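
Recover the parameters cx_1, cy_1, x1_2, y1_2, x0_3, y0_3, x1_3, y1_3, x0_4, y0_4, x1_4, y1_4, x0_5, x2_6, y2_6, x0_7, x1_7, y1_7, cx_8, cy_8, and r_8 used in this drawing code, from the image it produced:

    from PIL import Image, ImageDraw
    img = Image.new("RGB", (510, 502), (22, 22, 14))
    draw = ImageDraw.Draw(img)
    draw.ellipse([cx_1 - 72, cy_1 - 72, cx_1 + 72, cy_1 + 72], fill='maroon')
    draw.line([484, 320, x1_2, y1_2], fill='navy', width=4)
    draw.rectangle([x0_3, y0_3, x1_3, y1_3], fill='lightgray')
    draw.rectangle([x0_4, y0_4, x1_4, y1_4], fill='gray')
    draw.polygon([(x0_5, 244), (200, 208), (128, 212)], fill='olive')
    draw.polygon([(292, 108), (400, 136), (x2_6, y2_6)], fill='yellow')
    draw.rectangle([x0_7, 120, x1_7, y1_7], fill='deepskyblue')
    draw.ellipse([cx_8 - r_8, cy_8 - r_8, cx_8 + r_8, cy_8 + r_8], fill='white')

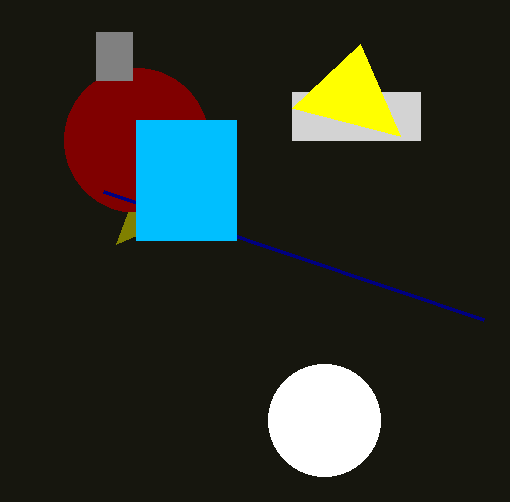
cx_1 = 136
cy_1 = 140
x1_2 = 104
y1_2 = 192
x0_3 = 292
y0_3 = 92
x1_3 = 420
y1_3 = 140
x0_4 = 96
y0_4 = 32
x1_4 = 132
y1_4 = 80
x0_5 = 116
x2_6 = 360
y2_6 = 44
x0_7 = 136
x1_7 = 236
y1_7 = 240
cx_8 = 324
cy_8 = 420
r_8 = 56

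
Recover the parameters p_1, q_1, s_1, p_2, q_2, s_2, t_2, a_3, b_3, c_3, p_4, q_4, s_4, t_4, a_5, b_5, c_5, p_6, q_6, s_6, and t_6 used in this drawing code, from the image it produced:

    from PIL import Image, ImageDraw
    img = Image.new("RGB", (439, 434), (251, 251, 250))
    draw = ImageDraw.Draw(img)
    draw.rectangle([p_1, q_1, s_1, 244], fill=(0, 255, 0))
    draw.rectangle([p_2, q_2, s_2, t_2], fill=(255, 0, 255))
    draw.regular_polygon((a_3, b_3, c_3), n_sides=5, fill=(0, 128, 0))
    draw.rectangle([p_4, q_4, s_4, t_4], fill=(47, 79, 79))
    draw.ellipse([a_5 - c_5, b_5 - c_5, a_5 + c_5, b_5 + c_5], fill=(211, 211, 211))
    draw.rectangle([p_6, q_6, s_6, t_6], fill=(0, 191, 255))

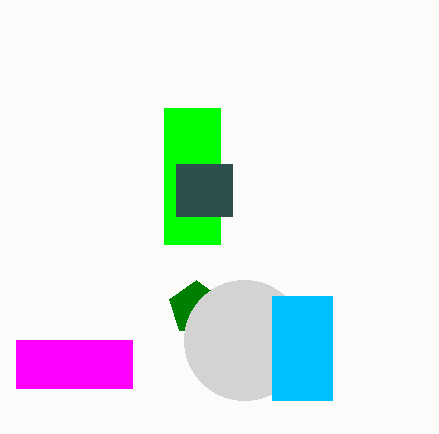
p_1 = 164, q_1 = 108, s_1 = 220, p_2 = 16, q_2 = 340, s_2 = 132, t_2 = 388, a_3 = 196, b_3 = 308, c_3 = 28, p_4 = 176, q_4 = 164, s_4 = 232, t_4 = 216, a_5 = 244, b_5 = 340, c_5 = 60, p_6 = 272, q_6 = 296, s_6 = 332, t_6 = 400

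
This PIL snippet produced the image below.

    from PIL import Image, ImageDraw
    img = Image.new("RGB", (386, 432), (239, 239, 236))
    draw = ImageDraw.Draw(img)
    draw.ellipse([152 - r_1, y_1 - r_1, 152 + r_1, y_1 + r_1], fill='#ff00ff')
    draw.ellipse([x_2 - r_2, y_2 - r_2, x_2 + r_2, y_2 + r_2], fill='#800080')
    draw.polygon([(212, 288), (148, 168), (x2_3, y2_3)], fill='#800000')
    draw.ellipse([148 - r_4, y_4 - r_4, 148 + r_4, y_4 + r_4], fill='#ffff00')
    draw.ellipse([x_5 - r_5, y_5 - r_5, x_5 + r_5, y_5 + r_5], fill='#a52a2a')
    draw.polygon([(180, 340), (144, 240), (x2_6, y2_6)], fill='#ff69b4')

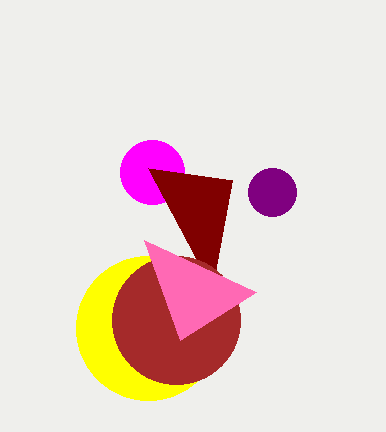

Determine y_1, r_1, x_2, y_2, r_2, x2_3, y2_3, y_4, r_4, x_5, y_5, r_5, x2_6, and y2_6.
y_1 = 172
r_1 = 32
x_2 = 272
y_2 = 192
r_2 = 24
x2_3 = 232
y2_3 = 180
y_4 = 328
r_4 = 72
x_5 = 176
y_5 = 320
r_5 = 64
x2_6 = 256
y2_6 = 292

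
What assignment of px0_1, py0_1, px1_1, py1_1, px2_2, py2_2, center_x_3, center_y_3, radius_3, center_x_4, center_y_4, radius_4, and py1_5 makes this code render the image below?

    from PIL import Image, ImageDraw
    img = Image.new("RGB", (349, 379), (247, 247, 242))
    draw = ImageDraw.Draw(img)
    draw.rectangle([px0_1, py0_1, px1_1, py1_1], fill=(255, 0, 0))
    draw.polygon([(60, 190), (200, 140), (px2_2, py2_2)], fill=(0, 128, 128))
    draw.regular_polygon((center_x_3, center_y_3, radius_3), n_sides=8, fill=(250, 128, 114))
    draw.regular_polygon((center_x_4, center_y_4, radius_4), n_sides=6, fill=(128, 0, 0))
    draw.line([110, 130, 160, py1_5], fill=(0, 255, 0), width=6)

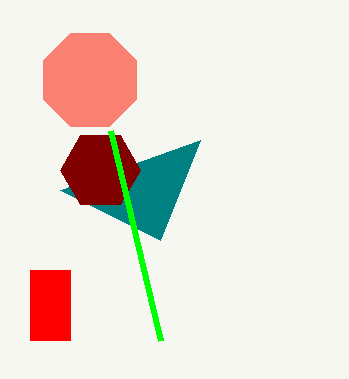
px0_1 = 30; py0_1 = 270; px1_1 = 70; py1_1 = 340; px2_2 = 160; py2_2 = 240; center_x_3 = 90; center_y_3 = 80; radius_3 = 50; center_x_4 = 100; center_y_4 = 170; radius_4 = 40; py1_5 = 340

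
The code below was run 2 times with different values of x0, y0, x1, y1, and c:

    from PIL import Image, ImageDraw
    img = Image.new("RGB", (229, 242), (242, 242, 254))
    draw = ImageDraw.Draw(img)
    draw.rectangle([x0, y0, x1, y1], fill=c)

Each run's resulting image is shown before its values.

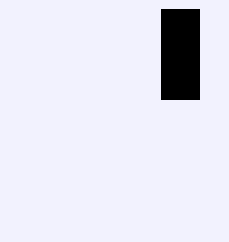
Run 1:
x0 = 161, y0 = 9, x1 = 199, y1 = 99, c = 'black'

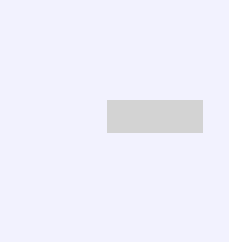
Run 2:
x0 = 107
y0 = 100
x1 = 202
y1 = 132
c = 'lightgray'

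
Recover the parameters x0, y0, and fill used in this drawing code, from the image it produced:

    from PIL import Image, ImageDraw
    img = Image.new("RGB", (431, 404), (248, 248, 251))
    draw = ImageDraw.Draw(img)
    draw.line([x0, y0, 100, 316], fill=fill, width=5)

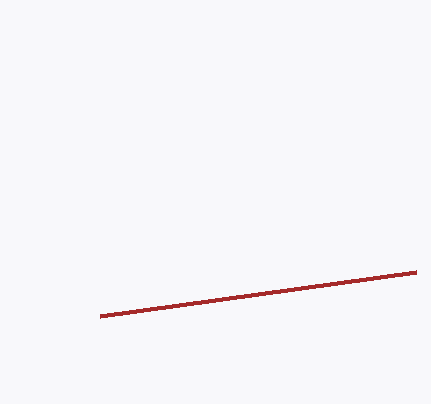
x0 = 416
y0 = 272
fill = 'brown'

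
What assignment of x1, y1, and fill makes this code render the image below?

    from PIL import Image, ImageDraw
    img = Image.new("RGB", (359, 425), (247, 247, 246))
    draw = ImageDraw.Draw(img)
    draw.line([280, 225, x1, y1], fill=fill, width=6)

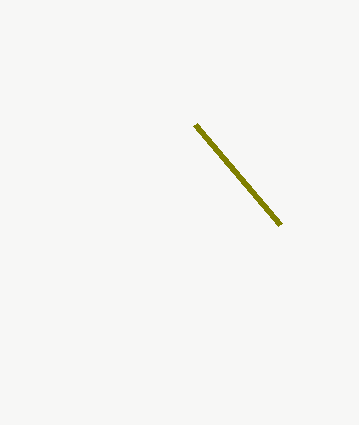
x1 = 195, y1 = 125, fill = 'olive'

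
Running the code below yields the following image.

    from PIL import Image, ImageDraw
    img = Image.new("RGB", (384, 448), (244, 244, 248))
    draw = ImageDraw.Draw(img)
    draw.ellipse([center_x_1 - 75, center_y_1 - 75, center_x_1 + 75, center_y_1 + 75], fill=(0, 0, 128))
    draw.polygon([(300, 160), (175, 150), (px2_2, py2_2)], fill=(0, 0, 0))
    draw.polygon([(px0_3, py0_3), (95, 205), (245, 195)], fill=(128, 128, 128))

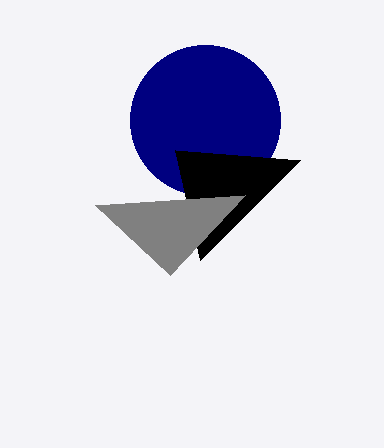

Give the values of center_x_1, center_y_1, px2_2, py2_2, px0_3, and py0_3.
center_x_1 = 205
center_y_1 = 120
px2_2 = 200
py2_2 = 260
px0_3 = 170
py0_3 = 275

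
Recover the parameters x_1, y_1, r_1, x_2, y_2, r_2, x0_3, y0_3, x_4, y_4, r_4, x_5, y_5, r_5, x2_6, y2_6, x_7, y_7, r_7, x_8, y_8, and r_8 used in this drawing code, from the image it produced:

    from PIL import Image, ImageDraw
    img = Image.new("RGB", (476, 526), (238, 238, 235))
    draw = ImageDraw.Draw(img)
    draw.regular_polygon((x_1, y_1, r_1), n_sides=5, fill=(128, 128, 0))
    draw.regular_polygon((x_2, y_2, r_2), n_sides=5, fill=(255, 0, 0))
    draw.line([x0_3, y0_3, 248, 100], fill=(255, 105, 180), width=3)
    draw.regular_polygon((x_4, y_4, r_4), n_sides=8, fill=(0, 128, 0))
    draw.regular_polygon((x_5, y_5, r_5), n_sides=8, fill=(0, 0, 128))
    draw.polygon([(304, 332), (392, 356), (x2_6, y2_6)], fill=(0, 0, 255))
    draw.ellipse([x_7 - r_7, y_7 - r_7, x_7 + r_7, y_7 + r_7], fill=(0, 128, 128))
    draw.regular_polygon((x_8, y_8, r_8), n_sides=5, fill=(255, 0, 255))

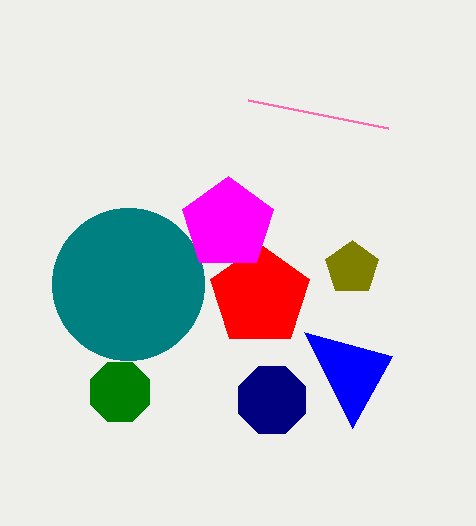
x_1 = 352, y_1 = 268, r_1 = 28, x_2 = 260, y_2 = 296, r_2 = 52, x0_3 = 388, y0_3 = 128, x_4 = 120, y_4 = 392, r_4 = 32, x_5 = 272, y_5 = 400, r_5 = 36, x2_6 = 352, y2_6 = 428, x_7 = 128, y_7 = 284, r_7 = 76, x_8 = 228, y_8 = 224, r_8 = 48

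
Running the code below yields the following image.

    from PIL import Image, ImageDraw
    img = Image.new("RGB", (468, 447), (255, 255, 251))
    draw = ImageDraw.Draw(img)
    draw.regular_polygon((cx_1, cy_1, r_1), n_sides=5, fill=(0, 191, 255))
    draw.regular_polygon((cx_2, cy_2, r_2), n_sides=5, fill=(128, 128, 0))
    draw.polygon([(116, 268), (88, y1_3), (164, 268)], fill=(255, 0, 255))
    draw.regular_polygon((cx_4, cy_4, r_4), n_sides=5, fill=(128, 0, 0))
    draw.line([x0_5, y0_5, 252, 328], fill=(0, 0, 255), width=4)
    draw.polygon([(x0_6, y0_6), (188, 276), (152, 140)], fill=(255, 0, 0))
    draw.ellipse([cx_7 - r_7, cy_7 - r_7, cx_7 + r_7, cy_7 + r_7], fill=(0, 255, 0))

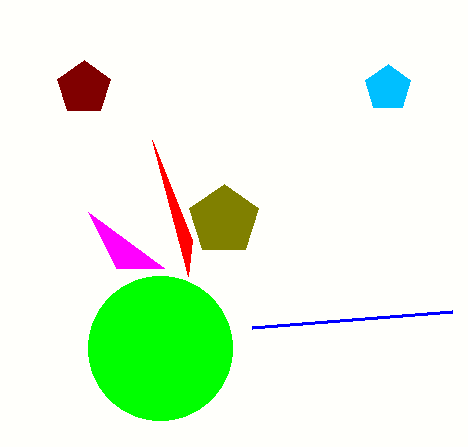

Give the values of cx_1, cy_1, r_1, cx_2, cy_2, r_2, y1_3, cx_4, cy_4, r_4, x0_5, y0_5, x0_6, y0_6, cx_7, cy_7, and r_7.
cx_1 = 388, cy_1 = 88, r_1 = 24, cx_2 = 224, cy_2 = 220, r_2 = 36, y1_3 = 212, cx_4 = 84, cy_4 = 88, r_4 = 28, x0_5 = 452, y0_5 = 312, x0_6 = 192, y0_6 = 240, cx_7 = 160, cy_7 = 348, r_7 = 72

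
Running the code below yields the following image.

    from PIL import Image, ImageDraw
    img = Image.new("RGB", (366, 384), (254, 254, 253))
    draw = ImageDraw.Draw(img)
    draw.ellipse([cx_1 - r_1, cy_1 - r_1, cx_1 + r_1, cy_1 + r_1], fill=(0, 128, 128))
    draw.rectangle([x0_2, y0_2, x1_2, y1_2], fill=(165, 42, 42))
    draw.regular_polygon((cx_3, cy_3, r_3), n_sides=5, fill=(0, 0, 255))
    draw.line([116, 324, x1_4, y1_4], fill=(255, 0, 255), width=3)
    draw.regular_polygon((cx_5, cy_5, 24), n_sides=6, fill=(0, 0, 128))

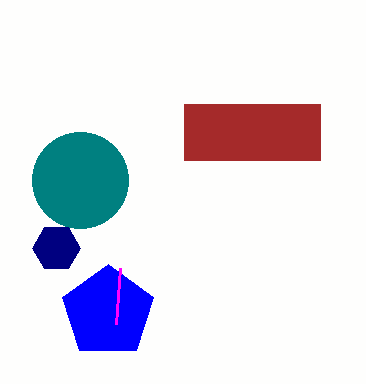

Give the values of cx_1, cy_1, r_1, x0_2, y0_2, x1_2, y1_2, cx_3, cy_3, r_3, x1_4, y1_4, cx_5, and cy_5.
cx_1 = 80; cy_1 = 180; r_1 = 48; x0_2 = 184; y0_2 = 104; x1_2 = 320; y1_2 = 160; cx_3 = 108; cy_3 = 312; r_3 = 48; x1_4 = 120; y1_4 = 268; cx_5 = 56; cy_5 = 248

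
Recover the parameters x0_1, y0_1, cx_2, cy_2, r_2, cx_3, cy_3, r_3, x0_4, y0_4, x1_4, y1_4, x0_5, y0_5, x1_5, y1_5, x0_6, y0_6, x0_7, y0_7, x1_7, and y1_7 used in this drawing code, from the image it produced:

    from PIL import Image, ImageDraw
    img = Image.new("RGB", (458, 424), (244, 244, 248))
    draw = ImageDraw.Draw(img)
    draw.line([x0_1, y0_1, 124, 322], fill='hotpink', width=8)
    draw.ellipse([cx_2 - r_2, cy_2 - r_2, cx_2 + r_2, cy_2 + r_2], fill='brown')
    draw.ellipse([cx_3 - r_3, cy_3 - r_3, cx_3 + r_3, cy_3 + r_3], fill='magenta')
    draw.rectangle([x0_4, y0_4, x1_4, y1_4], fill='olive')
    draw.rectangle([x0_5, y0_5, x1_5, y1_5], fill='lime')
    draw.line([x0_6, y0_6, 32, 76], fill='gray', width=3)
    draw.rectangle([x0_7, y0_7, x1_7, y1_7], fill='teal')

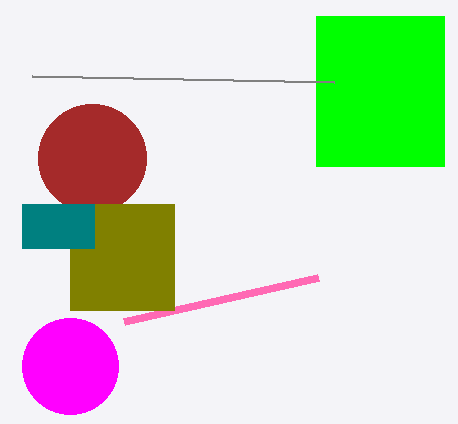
x0_1 = 318
y0_1 = 278
cx_2 = 92
cy_2 = 158
r_2 = 54
cx_3 = 70
cy_3 = 366
r_3 = 48
x0_4 = 70
y0_4 = 204
x1_4 = 174
y1_4 = 310
x0_5 = 316
y0_5 = 16
x1_5 = 444
y1_5 = 166
x0_6 = 334
y0_6 = 82
x0_7 = 22
y0_7 = 204
x1_7 = 94
y1_7 = 248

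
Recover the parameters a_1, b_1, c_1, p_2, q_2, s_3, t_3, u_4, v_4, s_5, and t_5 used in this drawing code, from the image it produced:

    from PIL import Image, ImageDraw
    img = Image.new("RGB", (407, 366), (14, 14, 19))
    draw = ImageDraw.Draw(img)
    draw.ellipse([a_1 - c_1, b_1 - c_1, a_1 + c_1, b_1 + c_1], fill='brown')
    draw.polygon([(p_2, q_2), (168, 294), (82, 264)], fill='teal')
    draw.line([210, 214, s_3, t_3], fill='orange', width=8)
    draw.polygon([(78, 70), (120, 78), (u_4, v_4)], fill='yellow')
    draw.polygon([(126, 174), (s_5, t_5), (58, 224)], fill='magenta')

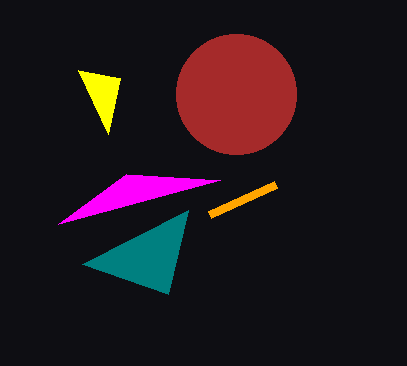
a_1 = 236, b_1 = 94, c_1 = 60, p_2 = 188, q_2 = 210, s_3 = 276, t_3 = 184, u_4 = 108, v_4 = 134, s_5 = 220, t_5 = 180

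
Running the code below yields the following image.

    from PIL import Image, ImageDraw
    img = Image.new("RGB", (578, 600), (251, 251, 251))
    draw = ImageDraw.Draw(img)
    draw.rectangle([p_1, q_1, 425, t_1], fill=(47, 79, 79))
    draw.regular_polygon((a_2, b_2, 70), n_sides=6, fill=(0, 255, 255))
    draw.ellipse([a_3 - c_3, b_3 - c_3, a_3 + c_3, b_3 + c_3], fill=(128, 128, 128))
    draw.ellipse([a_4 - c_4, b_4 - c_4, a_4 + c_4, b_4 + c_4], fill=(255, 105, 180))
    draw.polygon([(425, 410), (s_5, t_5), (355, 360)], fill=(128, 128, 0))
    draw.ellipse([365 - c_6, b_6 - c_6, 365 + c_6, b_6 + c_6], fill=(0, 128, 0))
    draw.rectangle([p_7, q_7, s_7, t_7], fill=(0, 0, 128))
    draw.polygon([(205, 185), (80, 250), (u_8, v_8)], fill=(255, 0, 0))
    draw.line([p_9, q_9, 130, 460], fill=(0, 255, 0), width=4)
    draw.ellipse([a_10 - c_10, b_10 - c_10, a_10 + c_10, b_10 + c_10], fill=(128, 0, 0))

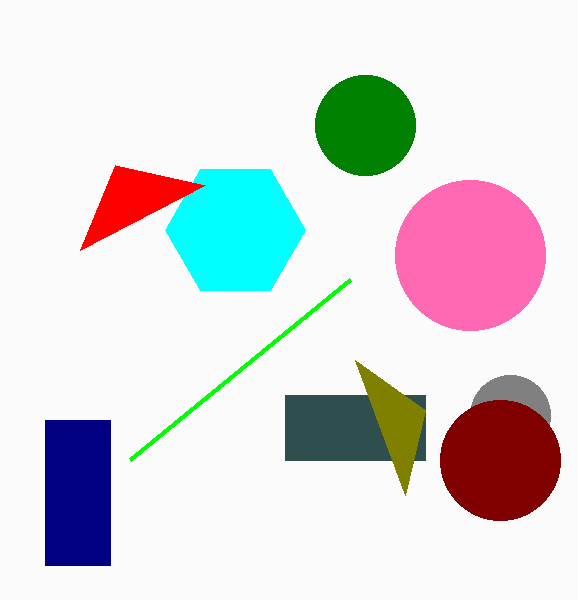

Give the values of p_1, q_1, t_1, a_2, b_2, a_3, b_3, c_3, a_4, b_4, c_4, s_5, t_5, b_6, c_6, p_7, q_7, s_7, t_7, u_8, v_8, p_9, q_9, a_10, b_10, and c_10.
p_1 = 285
q_1 = 395
t_1 = 460
a_2 = 235
b_2 = 230
a_3 = 510
b_3 = 415
c_3 = 40
a_4 = 470
b_4 = 255
c_4 = 75
s_5 = 405
t_5 = 495
b_6 = 125
c_6 = 50
p_7 = 45
q_7 = 420
s_7 = 110
t_7 = 565
u_8 = 115
v_8 = 165
p_9 = 350
q_9 = 280
a_10 = 500
b_10 = 460
c_10 = 60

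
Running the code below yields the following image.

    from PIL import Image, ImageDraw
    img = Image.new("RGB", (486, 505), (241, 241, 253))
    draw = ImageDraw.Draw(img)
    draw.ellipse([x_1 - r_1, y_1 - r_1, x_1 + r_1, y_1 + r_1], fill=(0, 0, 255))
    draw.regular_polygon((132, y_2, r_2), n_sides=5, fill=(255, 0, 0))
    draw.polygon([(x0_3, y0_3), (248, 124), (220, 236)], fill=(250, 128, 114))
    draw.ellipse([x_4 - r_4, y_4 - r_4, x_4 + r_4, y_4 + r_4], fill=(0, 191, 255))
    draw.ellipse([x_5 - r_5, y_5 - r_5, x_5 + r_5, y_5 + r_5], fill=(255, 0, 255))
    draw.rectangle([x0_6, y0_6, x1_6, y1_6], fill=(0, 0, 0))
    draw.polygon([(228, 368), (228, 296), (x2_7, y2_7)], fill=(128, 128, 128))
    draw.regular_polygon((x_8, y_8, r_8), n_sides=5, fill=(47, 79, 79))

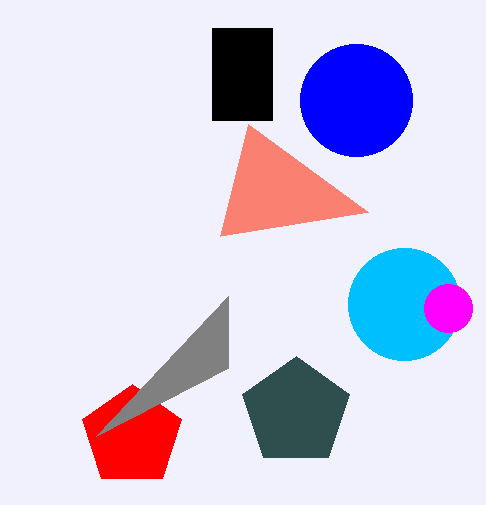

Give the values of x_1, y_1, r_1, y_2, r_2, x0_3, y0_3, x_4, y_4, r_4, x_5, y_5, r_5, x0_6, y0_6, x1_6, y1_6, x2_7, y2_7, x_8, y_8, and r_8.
x_1 = 356
y_1 = 100
r_1 = 56
y_2 = 436
r_2 = 52
x0_3 = 368
y0_3 = 212
x_4 = 404
y_4 = 304
r_4 = 56
x_5 = 448
y_5 = 308
r_5 = 24
x0_6 = 212
y0_6 = 28
x1_6 = 272
y1_6 = 120
x2_7 = 96
y2_7 = 436
x_8 = 296
y_8 = 412
r_8 = 56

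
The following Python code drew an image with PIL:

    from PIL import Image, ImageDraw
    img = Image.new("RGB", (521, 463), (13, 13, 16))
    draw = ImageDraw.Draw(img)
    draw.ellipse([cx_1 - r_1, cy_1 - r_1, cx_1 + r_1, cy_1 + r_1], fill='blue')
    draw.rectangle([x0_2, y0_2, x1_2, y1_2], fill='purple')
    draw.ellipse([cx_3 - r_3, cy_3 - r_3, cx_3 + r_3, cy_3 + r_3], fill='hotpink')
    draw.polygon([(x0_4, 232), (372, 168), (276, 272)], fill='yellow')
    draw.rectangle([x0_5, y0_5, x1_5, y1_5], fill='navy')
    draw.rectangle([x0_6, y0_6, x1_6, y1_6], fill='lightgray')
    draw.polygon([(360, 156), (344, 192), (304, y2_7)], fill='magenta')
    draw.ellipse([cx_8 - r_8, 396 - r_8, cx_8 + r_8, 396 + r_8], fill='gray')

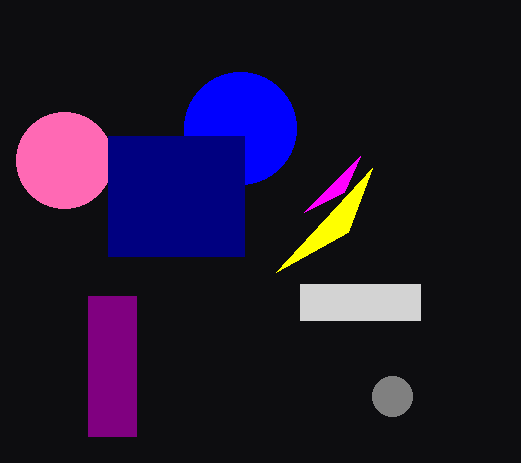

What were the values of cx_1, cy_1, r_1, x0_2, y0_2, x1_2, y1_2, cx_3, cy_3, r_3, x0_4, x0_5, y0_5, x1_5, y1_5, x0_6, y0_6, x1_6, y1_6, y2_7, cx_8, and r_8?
cx_1 = 240; cy_1 = 128; r_1 = 56; x0_2 = 88; y0_2 = 296; x1_2 = 136; y1_2 = 436; cx_3 = 64; cy_3 = 160; r_3 = 48; x0_4 = 348; x0_5 = 108; y0_5 = 136; x1_5 = 244; y1_5 = 256; x0_6 = 300; y0_6 = 284; x1_6 = 420; y1_6 = 320; y2_7 = 212; cx_8 = 392; r_8 = 20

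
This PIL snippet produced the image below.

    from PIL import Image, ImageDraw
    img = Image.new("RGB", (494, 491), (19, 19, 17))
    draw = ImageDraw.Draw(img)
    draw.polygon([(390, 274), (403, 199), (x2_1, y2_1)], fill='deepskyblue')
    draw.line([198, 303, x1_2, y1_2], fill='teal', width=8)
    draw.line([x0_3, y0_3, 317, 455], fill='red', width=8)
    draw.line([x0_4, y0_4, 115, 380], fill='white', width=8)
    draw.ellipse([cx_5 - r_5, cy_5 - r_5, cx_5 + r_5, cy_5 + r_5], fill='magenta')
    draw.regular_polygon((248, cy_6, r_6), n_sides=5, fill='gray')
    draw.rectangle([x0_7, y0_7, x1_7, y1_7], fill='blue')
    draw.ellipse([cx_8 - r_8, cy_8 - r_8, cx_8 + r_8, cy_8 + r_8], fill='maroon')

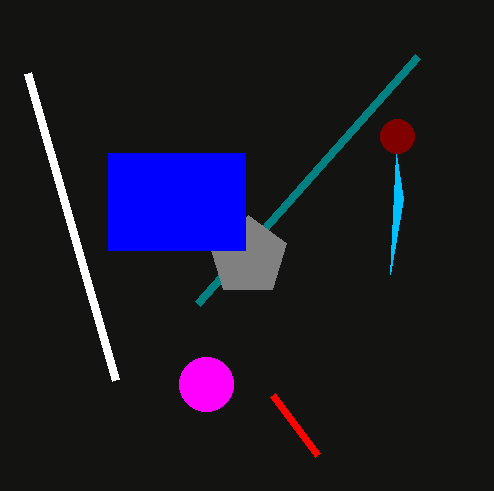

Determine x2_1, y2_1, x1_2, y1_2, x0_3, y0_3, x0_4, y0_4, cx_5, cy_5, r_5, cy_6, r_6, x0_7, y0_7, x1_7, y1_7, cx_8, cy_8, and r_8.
x2_1 = 396, y2_1 = 154, x1_2 = 418, y1_2 = 56, x0_3 = 272, y0_3 = 395, x0_4 = 27, y0_4 = 73, cx_5 = 206, cy_5 = 384, r_5 = 27, cy_6 = 256, r_6 = 41, x0_7 = 108, y0_7 = 153, x1_7 = 245, y1_7 = 250, cx_8 = 397, cy_8 = 136, r_8 = 17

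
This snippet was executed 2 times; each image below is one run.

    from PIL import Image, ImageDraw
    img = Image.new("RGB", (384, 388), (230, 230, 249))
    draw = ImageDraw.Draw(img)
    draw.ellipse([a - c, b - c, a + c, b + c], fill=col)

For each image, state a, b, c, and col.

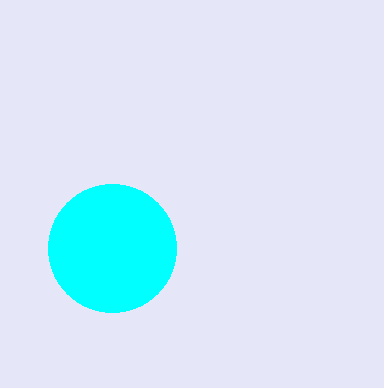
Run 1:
a = 112; b = 248; c = 64; col = 'cyan'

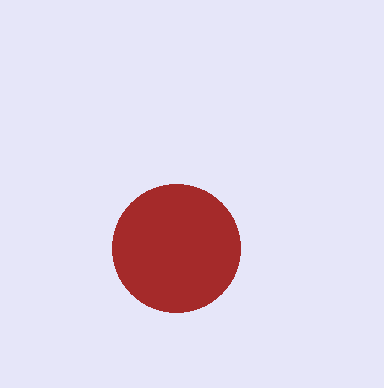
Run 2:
a = 176, b = 248, c = 64, col = 'brown'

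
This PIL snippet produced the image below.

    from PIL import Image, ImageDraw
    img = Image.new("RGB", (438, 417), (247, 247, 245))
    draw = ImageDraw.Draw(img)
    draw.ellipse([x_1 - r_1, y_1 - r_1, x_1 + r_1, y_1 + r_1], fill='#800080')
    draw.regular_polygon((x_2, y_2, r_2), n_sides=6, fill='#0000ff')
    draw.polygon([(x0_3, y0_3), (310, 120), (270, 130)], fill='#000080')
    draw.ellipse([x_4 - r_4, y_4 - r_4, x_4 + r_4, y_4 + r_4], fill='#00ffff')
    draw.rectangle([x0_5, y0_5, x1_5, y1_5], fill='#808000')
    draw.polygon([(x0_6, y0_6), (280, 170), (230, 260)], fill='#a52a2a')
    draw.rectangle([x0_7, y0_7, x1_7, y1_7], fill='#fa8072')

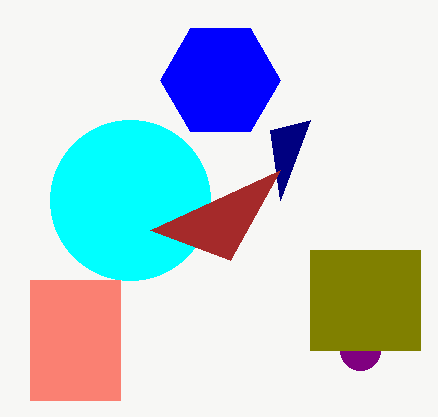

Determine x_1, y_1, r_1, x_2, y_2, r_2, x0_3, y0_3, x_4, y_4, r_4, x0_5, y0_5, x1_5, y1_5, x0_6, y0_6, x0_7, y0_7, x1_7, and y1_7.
x_1 = 360
y_1 = 350
r_1 = 20
x_2 = 220
y_2 = 80
r_2 = 60
x0_3 = 280
y0_3 = 200
x_4 = 130
y_4 = 200
r_4 = 80
x0_5 = 310
y0_5 = 250
x1_5 = 420
y1_5 = 350
x0_6 = 150
y0_6 = 230
x0_7 = 30
y0_7 = 280
x1_7 = 120
y1_7 = 400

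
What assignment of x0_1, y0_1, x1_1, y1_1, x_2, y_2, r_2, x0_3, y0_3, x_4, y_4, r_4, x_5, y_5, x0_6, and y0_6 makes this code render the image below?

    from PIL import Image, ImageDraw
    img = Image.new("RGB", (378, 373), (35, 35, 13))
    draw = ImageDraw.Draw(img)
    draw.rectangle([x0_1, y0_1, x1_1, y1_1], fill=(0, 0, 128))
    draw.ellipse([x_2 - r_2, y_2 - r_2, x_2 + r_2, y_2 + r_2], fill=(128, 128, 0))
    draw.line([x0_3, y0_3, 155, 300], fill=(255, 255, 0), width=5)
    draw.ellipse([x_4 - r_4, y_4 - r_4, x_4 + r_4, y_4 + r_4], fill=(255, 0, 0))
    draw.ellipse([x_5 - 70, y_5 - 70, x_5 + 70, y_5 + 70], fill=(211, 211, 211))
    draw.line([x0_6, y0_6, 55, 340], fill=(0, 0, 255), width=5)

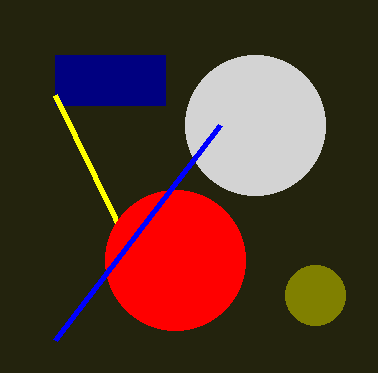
x0_1 = 55
y0_1 = 55
x1_1 = 165
y1_1 = 105
x_2 = 315
y_2 = 295
r_2 = 30
x0_3 = 55
y0_3 = 95
x_4 = 175
y_4 = 260
r_4 = 70
x_5 = 255
y_5 = 125
x0_6 = 220
y0_6 = 125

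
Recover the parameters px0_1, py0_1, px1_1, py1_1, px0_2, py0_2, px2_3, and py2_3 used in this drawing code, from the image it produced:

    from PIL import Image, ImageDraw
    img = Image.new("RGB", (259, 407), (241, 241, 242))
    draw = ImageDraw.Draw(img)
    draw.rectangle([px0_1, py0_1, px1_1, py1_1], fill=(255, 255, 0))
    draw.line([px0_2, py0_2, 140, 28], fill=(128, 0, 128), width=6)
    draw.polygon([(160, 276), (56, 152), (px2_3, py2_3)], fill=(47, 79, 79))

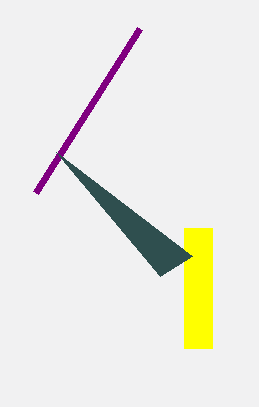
px0_1 = 184, py0_1 = 228, px1_1 = 212, py1_1 = 348, px0_2 = 36, py0_2 = 192, px2_3 = 192, py2_3 = 256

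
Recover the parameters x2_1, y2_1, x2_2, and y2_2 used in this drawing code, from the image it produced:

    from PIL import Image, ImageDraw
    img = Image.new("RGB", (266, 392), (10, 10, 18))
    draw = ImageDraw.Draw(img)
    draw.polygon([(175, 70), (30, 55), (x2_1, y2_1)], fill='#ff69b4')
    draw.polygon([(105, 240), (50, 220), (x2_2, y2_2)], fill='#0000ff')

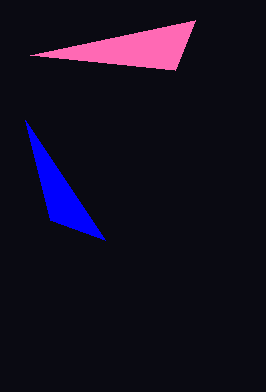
x2_1 = 195
y2_1 = 20
x2_2 = 25
y2_2 = 120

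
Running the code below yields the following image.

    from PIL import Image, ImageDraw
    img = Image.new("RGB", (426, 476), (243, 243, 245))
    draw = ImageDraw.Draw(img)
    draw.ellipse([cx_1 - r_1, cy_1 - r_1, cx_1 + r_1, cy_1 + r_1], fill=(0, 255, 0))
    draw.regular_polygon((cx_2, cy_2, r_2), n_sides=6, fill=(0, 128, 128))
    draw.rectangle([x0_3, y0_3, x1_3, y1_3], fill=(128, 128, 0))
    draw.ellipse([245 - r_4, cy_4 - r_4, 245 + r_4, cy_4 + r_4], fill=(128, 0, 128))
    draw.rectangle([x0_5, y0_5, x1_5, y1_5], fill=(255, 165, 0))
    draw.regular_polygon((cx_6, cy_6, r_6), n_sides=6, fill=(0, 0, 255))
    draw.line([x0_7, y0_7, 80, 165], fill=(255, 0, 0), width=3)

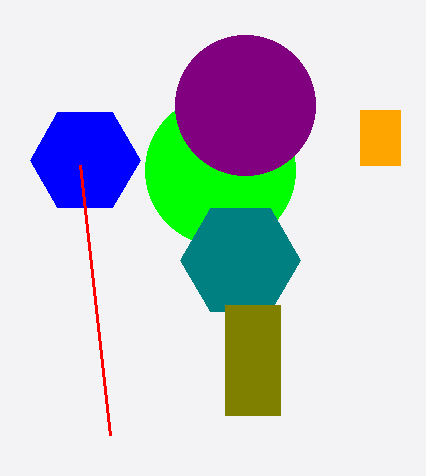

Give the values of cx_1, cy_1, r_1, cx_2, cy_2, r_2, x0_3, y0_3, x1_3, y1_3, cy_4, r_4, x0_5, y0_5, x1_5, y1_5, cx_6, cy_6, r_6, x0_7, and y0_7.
cx_1 = 220; cy_1 = 170; r_1 = 75; cx_2 = 240; cy_2 = 260; r_2 = 60; x0_3 = 225; y0_3 = 305; x1_3 = 280; y1_3 = 415; cy_4 = 105; r_4 = 70; x0_5 = 360; y0_5 = 110; x1_5 = 400; y1_5 = 165; cx_6 = 85; cy_6 = 160; r_6 = 55; x0_7 = 110; y0_7 = 435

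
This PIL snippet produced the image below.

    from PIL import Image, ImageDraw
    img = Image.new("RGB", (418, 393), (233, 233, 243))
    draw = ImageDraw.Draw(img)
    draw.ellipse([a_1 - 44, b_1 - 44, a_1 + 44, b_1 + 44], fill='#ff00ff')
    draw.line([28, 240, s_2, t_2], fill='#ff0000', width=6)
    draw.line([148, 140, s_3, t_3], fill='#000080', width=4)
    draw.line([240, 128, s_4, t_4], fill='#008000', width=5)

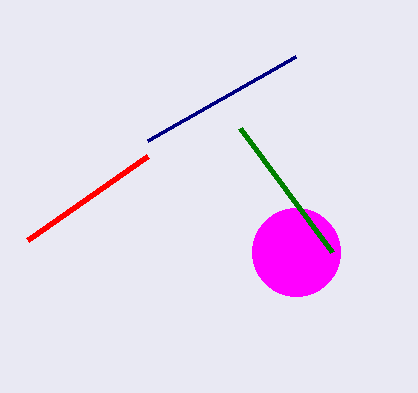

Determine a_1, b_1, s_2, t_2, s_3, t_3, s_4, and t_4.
a_1 = 296; b_1 = 252; s_2 = 148; t_2 = 156; s_3 = 296; t_3 = 56; s_4 = 332; t_4 = 252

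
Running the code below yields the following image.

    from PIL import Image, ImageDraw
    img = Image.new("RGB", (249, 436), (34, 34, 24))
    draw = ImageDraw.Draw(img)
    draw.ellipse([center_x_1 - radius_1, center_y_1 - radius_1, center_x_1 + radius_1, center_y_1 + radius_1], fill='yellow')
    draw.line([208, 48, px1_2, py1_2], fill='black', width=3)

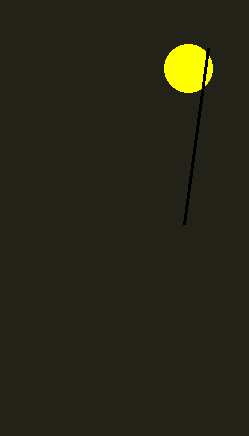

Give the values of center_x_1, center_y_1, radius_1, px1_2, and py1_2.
center_x_1 = 188
center_y_1 = 68
radius_1 = 24
px1_2 = 184
py1_2 = 224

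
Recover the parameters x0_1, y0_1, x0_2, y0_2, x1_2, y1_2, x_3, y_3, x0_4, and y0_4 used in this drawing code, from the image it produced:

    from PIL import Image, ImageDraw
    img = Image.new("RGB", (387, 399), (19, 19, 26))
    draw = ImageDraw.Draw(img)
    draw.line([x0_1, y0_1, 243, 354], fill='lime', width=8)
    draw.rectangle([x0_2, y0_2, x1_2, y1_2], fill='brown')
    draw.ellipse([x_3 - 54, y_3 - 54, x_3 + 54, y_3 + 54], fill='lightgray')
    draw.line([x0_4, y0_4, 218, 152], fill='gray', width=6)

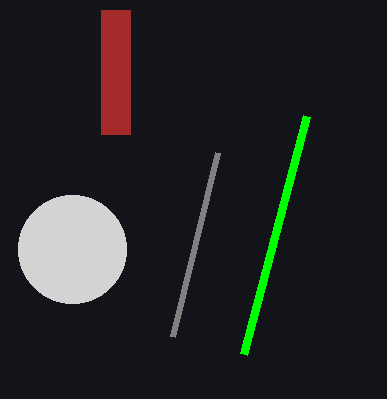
x0_1 = 306; y0_1 = 116; x0_2 = 101; y0_2 = 10; x1_2 = 130; y1_2 = 134; x_3 = 72; y_3 = 249; x0_4 = 173; y0_4 = 336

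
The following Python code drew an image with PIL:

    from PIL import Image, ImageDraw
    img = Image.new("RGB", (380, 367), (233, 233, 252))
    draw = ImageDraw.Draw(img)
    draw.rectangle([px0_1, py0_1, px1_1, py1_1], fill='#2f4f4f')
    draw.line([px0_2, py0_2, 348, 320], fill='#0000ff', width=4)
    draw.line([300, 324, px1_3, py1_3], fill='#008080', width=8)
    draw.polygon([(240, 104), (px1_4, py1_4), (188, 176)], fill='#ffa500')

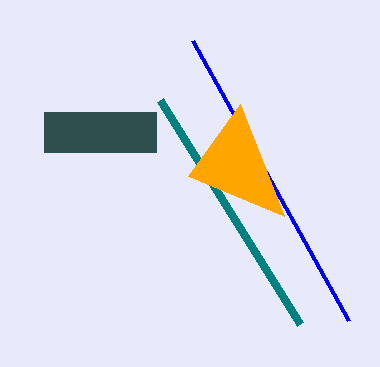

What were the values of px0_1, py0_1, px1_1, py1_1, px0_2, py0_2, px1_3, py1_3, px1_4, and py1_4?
px0_1 = 44; py0_1 = 112; px1_1 = 156; py1_1 = 152; px0_2 = 192; py0_2 = 40; px1_3 = 160; py1_3 = 100; px1_4 = 284; py1_4 = 216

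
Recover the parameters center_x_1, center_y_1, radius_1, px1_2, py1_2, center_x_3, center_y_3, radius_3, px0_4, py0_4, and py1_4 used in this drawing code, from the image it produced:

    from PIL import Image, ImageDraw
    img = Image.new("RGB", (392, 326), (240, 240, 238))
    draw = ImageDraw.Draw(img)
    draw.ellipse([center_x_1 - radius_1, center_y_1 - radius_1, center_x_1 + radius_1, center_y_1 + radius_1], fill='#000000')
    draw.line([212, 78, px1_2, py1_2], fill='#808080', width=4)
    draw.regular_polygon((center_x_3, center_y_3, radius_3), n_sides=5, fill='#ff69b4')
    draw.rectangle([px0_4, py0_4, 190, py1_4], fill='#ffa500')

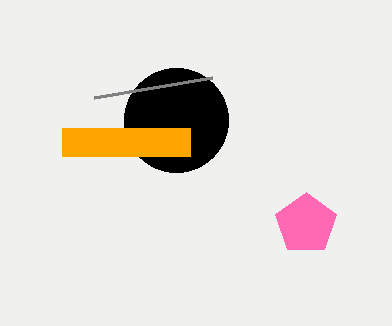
center_x_1 = 176
center_y_1 = 120
radius_1 = 52
px1_2 = 94
py1_2 = 98
center_x_3 = 306
center_y_3 = 224
radius_3 = 32
px0_4 = 62
py0_4 = 128
py1_4 = 156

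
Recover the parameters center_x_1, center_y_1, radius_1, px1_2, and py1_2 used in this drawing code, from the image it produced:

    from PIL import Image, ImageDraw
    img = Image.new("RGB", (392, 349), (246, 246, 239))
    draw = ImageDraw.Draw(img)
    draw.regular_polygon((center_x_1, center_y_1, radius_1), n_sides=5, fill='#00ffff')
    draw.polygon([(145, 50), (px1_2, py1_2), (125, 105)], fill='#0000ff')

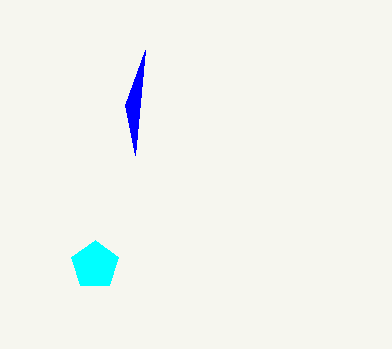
center_x_1 = 95; center_y_1 = 265; radius_1 = 25; px1_2 = 135; py1_2 = 155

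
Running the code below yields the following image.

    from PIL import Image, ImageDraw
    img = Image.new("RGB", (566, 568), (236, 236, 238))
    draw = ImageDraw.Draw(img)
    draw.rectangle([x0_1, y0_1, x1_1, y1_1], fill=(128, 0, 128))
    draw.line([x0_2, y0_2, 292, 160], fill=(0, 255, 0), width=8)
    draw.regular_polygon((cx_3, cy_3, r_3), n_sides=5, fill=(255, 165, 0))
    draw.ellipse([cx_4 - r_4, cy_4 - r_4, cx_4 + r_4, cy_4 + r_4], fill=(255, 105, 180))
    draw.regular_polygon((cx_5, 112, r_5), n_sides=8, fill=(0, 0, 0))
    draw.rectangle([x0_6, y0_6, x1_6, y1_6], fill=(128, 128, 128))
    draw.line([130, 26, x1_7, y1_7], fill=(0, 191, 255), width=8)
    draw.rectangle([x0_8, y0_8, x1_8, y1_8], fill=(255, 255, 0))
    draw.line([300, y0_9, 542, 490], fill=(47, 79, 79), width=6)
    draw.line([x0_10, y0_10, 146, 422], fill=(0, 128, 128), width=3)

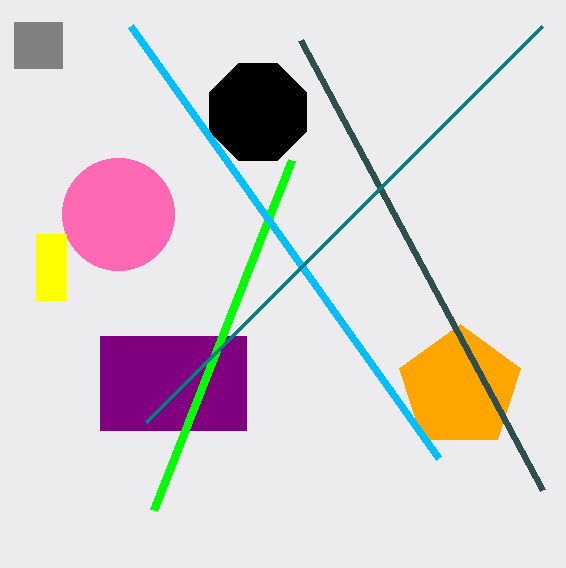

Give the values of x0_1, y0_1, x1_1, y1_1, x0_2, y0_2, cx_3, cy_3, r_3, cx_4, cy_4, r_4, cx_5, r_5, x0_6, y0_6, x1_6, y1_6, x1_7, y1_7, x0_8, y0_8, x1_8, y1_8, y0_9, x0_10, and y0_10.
x0_1 = 100, y0_1 = 336, x1_1 = 246, y1_1 = 430, x0_2 = 154, y0_2 = 510, cx_3 = 460, cy_3 = 388, r_3 = 64, cx_4 = 118, cy_4 = 214, r_4 = 56, cx_5 = 258, r_5 = 52, x0_6 = 14, y0_6 = 22, x1_6 = 62, y1_6 = 68, x1_7 = 438, y1_7 = 458, x0_8 = 36, y0_8 = 234, x1_8 = 66, y1_8 = 300, y0_9 = 40, x0_10 = 542, y0_10 = 26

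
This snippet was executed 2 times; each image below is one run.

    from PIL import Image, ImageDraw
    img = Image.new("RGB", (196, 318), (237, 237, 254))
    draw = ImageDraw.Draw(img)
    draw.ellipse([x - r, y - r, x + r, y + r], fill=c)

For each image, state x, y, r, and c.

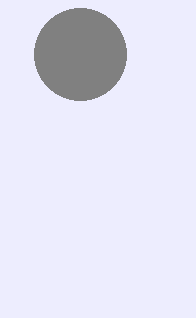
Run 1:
x = 80; y = 54; r = 46; c = 'gray'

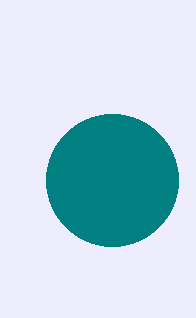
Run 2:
x = 112
y = 180
r = 66
c = 'teal'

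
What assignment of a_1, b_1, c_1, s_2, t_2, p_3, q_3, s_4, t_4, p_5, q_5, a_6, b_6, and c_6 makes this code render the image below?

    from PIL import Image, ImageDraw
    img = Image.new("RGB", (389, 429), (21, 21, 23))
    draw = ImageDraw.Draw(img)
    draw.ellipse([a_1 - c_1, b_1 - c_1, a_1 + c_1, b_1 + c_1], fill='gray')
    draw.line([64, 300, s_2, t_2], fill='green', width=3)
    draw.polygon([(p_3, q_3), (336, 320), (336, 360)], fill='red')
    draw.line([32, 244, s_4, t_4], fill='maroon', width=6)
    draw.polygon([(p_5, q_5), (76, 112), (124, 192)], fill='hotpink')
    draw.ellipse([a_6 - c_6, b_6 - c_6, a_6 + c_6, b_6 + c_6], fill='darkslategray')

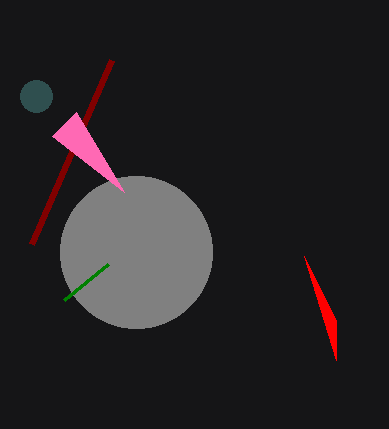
a_1 = 136, b_1 = 252, c_1 = 76, s_2 = 108, t_2 = 264, p_3 = 304, q_3 = 256, s_4 = 112, t_4 = 60, p_5 = 52, q_5 = 136, a_6 = 36, b_6 = 96, c_6 = 16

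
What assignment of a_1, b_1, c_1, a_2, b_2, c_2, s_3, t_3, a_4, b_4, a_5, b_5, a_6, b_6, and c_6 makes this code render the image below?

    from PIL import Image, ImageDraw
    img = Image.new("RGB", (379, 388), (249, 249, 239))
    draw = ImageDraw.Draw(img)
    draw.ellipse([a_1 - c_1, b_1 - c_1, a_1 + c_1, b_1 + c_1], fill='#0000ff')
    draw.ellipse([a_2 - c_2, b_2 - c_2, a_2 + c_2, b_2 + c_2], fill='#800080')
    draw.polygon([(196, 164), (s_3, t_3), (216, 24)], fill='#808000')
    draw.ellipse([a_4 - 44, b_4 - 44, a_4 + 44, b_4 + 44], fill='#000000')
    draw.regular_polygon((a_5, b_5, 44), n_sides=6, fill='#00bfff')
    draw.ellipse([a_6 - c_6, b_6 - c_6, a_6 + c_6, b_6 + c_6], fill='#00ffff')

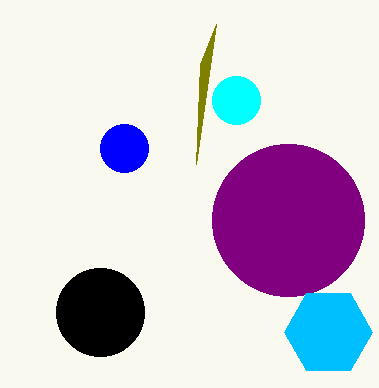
a_1 = 124
b_1 = 148
c_1 = 24
a_2 = 288
b_2 = 220
c_2 = 76
s_3 = 200
t_3 = 64
a_4 = 100
b_4 = 312
a_5 = 328
b_5 = 332
a_6 = 236
b_6 = 100
c_6 = 24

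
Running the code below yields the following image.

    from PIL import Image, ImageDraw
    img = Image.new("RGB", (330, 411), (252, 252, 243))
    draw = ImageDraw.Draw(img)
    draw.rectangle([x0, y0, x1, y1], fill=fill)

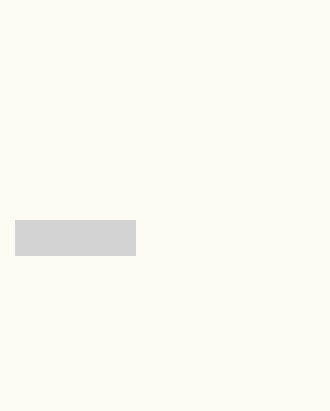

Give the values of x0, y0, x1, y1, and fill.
x0 = 15; y0 = 220; x1 = 135; y1 = 255; fill = 'lightgray'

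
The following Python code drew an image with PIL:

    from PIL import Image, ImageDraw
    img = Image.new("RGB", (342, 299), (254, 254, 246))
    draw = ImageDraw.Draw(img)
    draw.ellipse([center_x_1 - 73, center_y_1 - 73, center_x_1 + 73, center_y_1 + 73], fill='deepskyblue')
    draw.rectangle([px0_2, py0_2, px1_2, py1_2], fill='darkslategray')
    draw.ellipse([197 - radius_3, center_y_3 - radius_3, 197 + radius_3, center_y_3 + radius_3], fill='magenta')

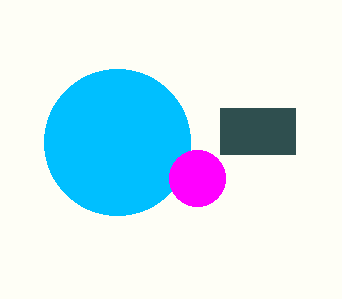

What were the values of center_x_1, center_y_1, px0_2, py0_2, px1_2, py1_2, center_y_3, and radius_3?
center_x_1 = 117
center_y_1 = 142
px0_2 = 220
py0_2 = 108
px1_2 = 295
py1_2 = 154
center_y_3 = 178
radius_3 = 28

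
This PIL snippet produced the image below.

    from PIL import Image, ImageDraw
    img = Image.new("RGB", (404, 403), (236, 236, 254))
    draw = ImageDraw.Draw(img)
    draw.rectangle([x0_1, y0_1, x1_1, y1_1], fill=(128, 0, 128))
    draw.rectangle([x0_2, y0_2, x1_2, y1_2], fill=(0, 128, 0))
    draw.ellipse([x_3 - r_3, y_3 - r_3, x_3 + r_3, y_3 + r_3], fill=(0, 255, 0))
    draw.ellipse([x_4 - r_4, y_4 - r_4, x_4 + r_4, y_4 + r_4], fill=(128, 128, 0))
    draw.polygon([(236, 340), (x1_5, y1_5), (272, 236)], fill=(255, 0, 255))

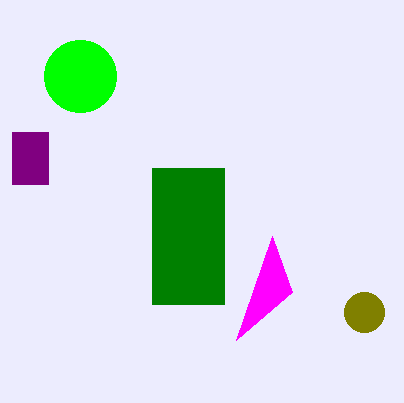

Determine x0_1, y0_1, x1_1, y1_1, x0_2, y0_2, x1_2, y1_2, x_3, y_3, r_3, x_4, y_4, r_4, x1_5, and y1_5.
x0_1 = 12
y0_1 = 132
x1_1 = 48
y1_1 = 184
x0_2 = 152
y0_2 = 168
x1_2 = 224
y1_2 = 304
x_3 = 80
y_3 = 76
r_3 = 36
x_4 = 364
y_4 = 312
r_4 = 20
x1_5 = 292
y1_5 = 292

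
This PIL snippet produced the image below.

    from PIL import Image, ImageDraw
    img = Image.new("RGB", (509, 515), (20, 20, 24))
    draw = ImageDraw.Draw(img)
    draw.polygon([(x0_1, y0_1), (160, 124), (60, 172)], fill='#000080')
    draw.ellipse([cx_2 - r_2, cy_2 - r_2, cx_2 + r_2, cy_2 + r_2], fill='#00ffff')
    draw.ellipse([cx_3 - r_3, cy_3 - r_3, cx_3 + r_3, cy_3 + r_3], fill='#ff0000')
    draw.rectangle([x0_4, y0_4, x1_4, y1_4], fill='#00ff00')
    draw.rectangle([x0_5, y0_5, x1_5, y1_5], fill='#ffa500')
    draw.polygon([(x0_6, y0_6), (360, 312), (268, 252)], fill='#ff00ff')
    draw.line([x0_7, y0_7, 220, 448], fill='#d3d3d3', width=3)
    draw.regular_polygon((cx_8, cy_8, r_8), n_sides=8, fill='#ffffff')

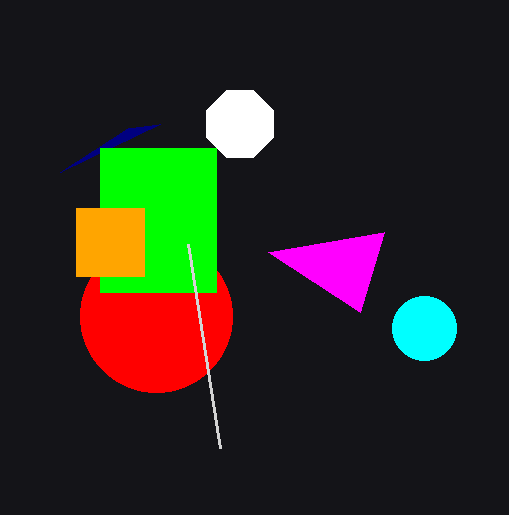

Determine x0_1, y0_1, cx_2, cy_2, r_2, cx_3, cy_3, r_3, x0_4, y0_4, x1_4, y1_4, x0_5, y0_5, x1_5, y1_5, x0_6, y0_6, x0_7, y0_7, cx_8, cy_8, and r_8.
x0_1 = 128
y0_1 = 128
cx_2 = 424
cy_2 = 328
r_2 = 32
cx_3 = 156
cy_3 = 316
r_3 = 76
x0_4 = 100
y0_4 = 148
x1_4 = 216
y1_4 = 292
x0_5 = 76
y0_5 = 208
x1_5 = 144
y1_5 = 276
x0_6 = 384
y0_6 = 232
x0_7 = 188
y0_7 = 244
cx_8 = 240
cy_8 = 124
r_8 = 36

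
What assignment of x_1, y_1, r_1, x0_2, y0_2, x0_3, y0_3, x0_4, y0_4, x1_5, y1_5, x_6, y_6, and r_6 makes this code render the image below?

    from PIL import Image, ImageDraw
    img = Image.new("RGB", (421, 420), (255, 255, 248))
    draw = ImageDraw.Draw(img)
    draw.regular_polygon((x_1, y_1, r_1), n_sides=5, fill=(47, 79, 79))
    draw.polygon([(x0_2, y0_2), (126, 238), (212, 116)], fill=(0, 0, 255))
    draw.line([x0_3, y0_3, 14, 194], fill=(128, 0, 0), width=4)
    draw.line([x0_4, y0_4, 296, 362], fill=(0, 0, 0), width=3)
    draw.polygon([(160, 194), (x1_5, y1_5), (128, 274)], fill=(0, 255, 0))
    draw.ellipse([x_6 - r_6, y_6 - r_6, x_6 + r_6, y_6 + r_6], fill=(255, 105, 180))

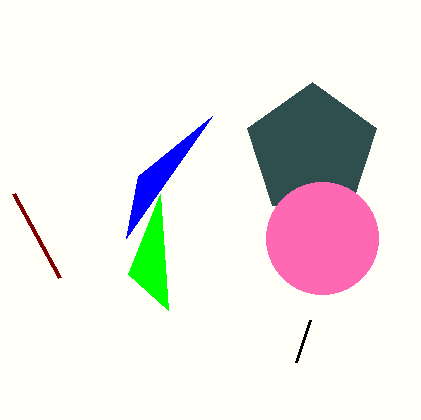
x_1 = 312
y_1 = 150
r_1 = 68
x0_2 = 138
y0_2 = 176
x0_3 = 60
y0_3 = 278
x0_4 = 310
y0_4 = 320
x1_5 = 168
y1_5 = 310
x_6 = 322
y_6 = 238
r_6 = 56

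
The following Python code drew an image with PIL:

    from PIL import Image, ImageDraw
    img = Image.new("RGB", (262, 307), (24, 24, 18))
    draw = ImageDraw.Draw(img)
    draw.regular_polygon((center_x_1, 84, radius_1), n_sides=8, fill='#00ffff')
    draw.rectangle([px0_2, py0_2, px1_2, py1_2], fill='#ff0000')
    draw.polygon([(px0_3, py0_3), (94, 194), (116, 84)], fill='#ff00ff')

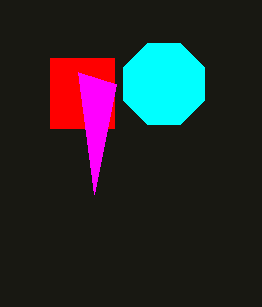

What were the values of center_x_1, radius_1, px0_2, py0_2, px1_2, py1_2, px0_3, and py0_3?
center_x_1 = 164; radius_1 = 44; px0_2 = 50; py0_2 = 58; px1_2 = 114; py1_2 = 128; px0_3 = 78; py0_3 = 72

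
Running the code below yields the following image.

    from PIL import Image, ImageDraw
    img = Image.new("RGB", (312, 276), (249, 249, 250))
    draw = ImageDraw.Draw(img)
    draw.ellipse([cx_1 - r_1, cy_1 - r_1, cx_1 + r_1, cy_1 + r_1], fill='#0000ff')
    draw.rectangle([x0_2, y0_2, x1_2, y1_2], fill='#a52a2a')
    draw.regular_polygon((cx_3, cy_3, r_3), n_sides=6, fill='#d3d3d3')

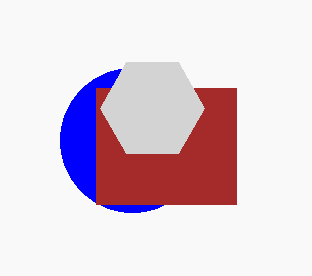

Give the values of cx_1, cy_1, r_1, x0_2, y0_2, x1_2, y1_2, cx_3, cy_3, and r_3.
cx_1 = 132, cy_1 = 140, r_1 = 72, x0_2 = 96, y0_2 = 88, x1_2 = 236, y1_2 = 204, cx_3 = 152, cy_3 = 108, r_3 = 52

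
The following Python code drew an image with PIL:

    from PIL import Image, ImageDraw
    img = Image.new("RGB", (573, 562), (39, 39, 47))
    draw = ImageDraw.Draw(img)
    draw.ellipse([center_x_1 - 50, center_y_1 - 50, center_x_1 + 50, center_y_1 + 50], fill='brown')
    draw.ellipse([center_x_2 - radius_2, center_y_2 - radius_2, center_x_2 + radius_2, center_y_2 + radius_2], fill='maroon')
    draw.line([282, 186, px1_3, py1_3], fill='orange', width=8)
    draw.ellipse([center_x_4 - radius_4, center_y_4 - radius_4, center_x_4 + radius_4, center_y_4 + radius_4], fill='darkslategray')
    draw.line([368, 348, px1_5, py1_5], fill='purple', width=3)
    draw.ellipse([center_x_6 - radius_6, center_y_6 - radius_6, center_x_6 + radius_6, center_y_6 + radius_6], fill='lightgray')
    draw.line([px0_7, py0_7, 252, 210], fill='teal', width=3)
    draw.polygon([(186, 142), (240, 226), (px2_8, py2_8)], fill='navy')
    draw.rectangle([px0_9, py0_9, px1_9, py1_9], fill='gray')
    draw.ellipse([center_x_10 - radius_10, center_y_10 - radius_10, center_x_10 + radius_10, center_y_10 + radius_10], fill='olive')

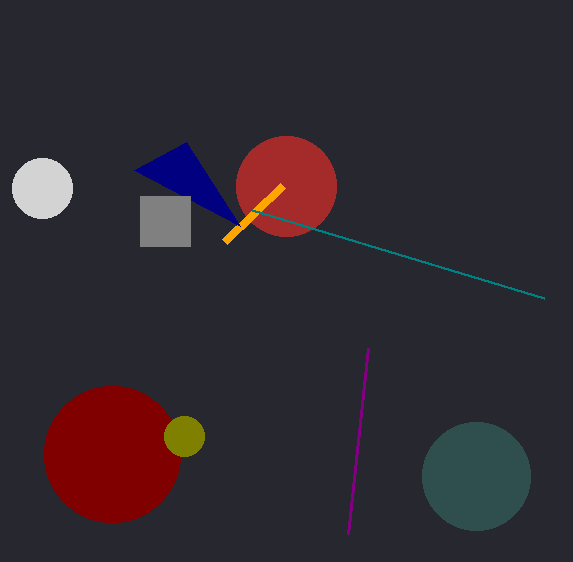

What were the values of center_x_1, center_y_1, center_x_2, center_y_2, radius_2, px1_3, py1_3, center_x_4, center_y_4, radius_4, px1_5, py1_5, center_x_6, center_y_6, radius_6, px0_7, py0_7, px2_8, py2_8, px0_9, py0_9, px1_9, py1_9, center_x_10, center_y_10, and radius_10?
center_x_1 = 286; center_y_1 = 186; center_x_2 = 112; center_y_2 = 454; radius_2 = 68; px1_3 = 224; py1_3 = 242; center_x_4 = 476; center_y_4 = 476; radius_4 = 54; px1_5 = 348; py1_5 = 534; center_x_6 = 42; center_y_6 = 188; radius_6 = 30; px0_7 = 544; py0_7 = 298; px2_8 = 134; py2_8 = 170; px0_9 = 140; py0_9 = 196; px1_9 = 190; py1_9 = 246; center_x_10 = 184; center_y_10 = 436; radius_10 = 20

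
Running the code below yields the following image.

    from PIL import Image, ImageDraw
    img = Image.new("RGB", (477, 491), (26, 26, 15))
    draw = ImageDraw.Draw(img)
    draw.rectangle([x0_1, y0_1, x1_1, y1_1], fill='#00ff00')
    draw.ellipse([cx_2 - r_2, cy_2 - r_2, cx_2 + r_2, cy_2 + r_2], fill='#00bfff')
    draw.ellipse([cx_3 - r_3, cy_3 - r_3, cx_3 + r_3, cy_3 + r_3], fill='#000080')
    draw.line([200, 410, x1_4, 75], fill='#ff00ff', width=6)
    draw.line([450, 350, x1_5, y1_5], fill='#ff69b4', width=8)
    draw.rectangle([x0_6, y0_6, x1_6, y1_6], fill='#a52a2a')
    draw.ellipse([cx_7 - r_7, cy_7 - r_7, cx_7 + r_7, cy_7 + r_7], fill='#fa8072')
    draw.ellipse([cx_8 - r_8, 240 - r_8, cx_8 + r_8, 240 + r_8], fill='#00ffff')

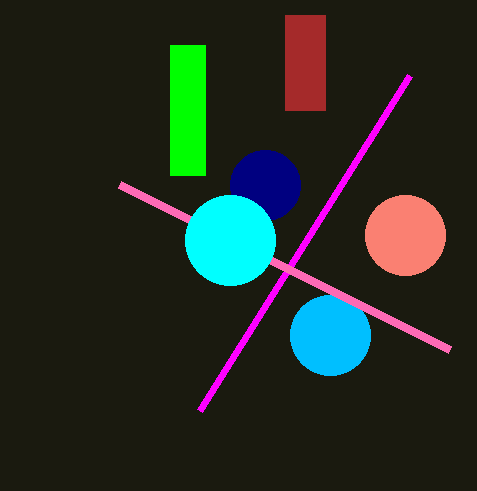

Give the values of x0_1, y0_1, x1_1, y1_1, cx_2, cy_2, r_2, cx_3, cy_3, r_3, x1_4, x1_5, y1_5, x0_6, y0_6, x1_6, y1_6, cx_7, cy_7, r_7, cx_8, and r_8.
x0_1 = 170, y0_1 = 45, x1_1 = 205, y1_1 = 175, cx_2 = 330, cy_2 = 335, r_2 = 40, cx_3 = 265, cy_3 = 185, r_3 = 35, x1_4 = 410, x1_5 = 120, y1_5 = 185, x0_6 = 285, y0_6 = 15, x1_6 = 325, y1_6 = 110, cx_7 = 405, cy_7 = 235, r_7 = 40, cx_8 = 230, r_8 = 45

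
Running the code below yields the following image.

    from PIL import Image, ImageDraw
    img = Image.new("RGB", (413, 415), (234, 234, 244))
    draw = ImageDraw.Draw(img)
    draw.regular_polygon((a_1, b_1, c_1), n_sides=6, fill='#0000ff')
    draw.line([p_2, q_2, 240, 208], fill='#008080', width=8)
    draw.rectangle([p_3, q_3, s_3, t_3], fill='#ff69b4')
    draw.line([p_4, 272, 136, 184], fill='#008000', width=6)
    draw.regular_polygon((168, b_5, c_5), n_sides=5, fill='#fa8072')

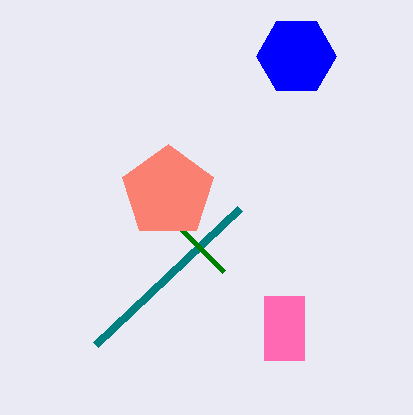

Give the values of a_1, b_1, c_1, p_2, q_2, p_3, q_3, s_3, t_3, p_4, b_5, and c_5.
a_1 = 296, b_1 = 56, c_1 = 40, p_2 = 96, q_2 = 344, p_3 = 264, q_3 = 296, s_3 = 304, t_3 = 360, p_4 = 224, b_5 = 192, c_5 = 48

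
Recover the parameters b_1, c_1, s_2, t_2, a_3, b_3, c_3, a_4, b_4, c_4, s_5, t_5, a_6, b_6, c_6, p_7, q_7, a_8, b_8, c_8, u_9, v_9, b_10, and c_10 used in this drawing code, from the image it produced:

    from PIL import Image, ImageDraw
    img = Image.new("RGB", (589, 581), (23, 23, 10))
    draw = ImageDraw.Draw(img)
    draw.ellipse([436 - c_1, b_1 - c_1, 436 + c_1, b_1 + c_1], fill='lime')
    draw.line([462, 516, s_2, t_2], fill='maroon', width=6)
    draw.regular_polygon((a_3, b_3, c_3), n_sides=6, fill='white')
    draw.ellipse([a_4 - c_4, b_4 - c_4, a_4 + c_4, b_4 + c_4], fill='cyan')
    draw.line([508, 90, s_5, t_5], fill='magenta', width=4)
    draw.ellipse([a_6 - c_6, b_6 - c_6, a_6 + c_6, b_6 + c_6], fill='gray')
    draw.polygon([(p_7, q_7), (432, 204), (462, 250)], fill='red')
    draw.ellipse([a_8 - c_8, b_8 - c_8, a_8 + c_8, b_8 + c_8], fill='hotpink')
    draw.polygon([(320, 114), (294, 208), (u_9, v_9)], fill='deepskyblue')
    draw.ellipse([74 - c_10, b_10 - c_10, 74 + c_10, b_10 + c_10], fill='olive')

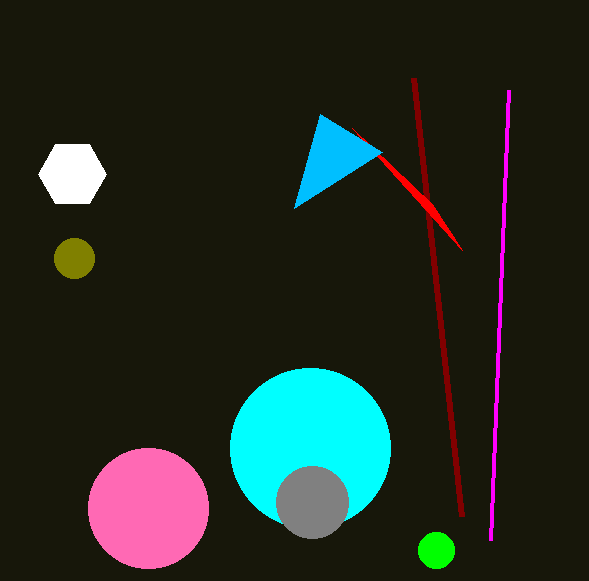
b_1 = 550, c_1 = 18, s_2 = 414, t_2 = 78, a_3 = 72, b_3 = 174, c_3 = 34, a_4 = 310, b_4 = 448, c_4 = 80, s_5 = 490, t_5 = 540, a_6 = 312, b_6 = 502, c_6 = 36, p_7 = 352, q_7 = 128, a_8 = 148, b_8 = 508, c_8 = 60, u_9 = 382, v_9 = 152, b_10 = 258, c_10 = 20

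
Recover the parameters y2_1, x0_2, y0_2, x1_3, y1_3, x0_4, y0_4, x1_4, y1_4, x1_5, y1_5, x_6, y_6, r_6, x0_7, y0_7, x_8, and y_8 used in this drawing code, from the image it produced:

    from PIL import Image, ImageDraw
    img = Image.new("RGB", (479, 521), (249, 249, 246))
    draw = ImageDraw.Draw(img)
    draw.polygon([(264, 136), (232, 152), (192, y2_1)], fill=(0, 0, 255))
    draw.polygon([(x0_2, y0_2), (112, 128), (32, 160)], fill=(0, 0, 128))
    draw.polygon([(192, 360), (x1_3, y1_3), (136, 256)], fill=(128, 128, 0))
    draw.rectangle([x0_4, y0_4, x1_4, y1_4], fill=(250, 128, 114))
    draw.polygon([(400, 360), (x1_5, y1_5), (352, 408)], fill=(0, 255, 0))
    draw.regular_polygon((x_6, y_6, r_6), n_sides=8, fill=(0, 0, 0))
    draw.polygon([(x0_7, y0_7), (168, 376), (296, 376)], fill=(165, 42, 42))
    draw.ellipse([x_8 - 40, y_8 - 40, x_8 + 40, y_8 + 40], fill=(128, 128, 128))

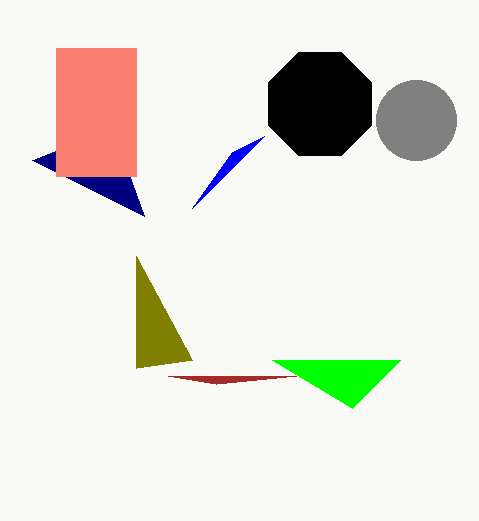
y2_1 = 208, x0_2 = 144, y0_2 = 216, x1_3 = 136, y1_3 = 368, x0_4 = 56, y0_4 = 48, x1_4 = 136, y1_4 = 176, x1_5 = 272, y1_5 = 360, x_6 = 320, y_6 = 104, r_6 = 56, x0_7 = 216, y0_7 = 384, x_8 = 416, y_8 = 120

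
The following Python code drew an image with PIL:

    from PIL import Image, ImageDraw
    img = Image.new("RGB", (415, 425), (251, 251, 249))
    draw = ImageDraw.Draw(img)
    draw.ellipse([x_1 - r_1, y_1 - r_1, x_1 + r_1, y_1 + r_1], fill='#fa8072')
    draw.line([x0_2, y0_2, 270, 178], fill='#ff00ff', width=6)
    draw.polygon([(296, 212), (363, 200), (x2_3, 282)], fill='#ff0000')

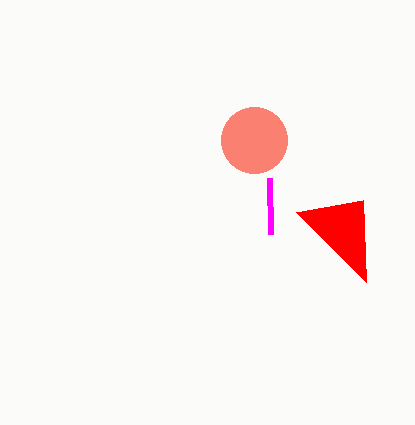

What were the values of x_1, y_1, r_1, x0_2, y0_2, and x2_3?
x_1 = 254; y_1 = 140; r_1 = 33; x0_2 = 271; y0_2 = 234; x2_3 = 366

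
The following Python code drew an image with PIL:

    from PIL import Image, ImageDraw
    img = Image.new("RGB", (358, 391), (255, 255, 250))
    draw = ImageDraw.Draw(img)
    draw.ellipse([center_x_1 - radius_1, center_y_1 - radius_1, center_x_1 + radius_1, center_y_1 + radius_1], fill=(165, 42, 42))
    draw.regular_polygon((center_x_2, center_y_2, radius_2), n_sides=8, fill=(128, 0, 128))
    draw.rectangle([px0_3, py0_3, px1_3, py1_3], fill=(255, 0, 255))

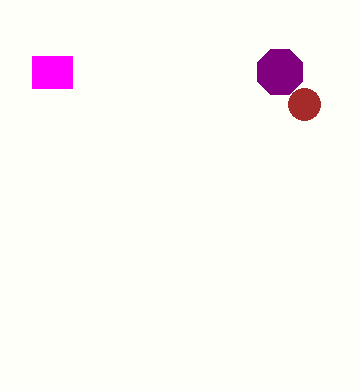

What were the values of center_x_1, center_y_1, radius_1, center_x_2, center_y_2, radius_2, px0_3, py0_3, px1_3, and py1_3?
center_x_1 = 304
center_y_1 = 104
radius_1 = 16
center_x_2 = 280
center_y_2 = 72
radius_2 = 24
px0_3 = 32
py0_3 = 56
px1_3 = 72
py1_3 = 88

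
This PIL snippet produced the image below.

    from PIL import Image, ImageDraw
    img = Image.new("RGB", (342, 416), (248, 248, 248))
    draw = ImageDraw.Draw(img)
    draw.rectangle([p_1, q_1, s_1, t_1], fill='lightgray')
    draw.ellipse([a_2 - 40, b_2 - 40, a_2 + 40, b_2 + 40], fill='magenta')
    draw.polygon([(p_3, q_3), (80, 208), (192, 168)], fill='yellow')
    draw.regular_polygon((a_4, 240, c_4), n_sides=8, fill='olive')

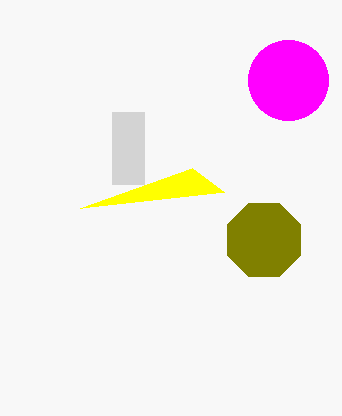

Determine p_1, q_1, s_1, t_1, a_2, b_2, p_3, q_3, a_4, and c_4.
p_1 = 112, q_1 = 112, s_1 = 144, t_1 = 184, a_2 = 288, b_2 = 80, p_3 = 224, q_3 = 192, a_4 = 264, c_4 = 40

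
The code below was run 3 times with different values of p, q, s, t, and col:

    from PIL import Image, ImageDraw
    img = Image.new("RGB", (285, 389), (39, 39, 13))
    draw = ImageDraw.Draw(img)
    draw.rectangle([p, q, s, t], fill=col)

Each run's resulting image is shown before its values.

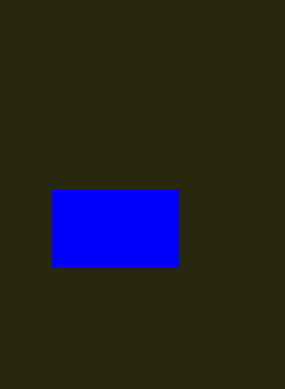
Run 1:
p = 52, q = 190, s = 178, t = 266, col = 'blue'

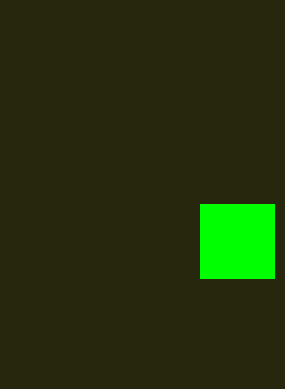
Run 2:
p = 200
q = 204
s = 274
t = 278
col = 'lime'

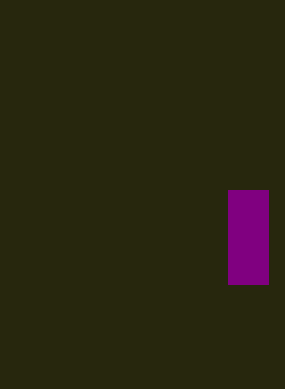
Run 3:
p = 228
q = 190
s = 268
t = 284
col = 'purple'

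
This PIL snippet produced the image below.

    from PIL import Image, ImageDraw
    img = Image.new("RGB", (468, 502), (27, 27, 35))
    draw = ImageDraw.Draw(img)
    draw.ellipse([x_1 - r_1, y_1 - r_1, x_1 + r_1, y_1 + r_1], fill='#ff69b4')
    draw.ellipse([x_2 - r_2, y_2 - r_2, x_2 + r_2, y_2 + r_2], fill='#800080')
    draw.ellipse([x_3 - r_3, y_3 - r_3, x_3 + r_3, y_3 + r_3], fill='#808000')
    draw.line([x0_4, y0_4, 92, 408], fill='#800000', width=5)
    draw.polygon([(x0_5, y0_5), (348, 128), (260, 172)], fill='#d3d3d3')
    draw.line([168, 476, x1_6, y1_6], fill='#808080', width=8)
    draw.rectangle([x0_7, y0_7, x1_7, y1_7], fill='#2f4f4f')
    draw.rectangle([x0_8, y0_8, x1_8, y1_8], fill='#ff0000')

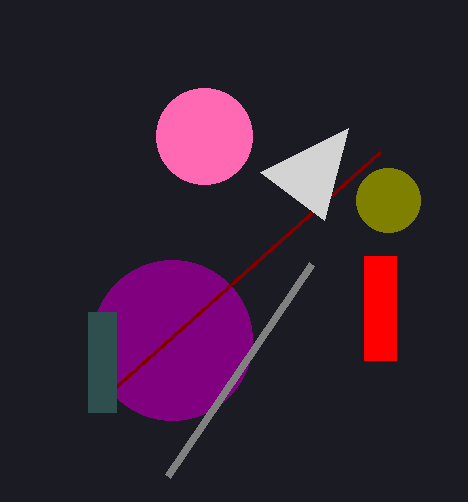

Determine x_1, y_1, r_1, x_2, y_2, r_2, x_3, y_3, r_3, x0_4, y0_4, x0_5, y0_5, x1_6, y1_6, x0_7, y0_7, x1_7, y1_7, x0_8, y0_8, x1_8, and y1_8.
x_1 = 204
y_1 = 136
r_1 = 48
x_2 = 172
y_2 = 340
r_2 = 80
x_3 = 388
y_3 = 200
r_3 = 32
x0_4 = 380
y0_4 = 152
x0_5 = 324
y0_5 = 220
x1_6 = 312
y1_6 = 264
x0_7 = 88
y0_7 = 312
x1_7 = 116
y1_7 = 412
x0_8 = 364
y0_8 = 256
x1_8 = 396
y1_8 = 360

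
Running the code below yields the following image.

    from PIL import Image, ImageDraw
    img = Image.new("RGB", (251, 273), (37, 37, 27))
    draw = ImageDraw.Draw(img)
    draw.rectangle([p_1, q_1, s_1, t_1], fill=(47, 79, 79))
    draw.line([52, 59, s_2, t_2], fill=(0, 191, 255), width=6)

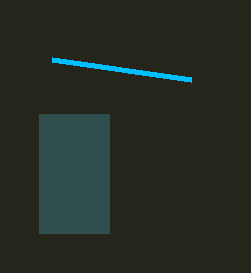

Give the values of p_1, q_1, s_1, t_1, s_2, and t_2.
p_1 = 39, q_1 = 114, s_1 = 109, t_1 = 233, s_2 = 191, t_2 = 79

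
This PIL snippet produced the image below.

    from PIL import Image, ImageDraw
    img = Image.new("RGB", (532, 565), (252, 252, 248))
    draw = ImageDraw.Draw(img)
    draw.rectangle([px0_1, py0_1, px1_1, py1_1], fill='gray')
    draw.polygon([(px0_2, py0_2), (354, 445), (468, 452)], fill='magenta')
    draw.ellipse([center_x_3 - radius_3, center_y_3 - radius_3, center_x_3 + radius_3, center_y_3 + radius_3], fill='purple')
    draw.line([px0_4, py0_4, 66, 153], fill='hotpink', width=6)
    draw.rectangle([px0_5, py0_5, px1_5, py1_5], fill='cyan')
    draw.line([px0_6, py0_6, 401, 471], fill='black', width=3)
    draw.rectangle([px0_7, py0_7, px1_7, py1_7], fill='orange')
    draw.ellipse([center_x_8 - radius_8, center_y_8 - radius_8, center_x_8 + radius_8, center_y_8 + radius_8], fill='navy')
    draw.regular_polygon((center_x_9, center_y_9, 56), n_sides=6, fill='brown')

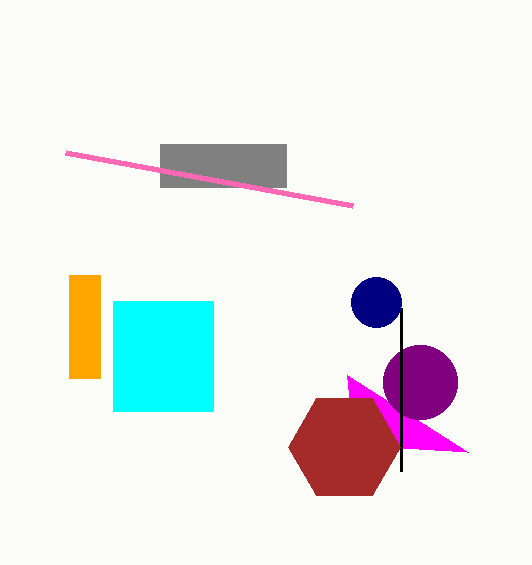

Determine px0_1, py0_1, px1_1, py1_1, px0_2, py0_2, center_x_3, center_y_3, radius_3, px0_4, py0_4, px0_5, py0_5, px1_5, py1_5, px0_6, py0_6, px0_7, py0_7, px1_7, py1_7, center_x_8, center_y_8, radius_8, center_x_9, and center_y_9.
px0_1 = 160, py0_1 = 144, px1_1 = 286, py1_1 = 187, px0_2 = 347, py0_2 = 375, center_x_3 = 420, center_y_3 = 382, radius_3 = 37, px0_4 = 353, py0_4 = 206, px0_5 = 113, py0_5 = 301, px1_5 = 213, py1_5 = 411, px0_6 = 401, py0_6 = 308, px0_7 = 69, py0_7 = 275, px1_7 = 100, py1_7 = 378, center_x_8 = 376, center_y_8 = 302, radius_8 = 25, center_x_9 = 344, center_y_9 = 447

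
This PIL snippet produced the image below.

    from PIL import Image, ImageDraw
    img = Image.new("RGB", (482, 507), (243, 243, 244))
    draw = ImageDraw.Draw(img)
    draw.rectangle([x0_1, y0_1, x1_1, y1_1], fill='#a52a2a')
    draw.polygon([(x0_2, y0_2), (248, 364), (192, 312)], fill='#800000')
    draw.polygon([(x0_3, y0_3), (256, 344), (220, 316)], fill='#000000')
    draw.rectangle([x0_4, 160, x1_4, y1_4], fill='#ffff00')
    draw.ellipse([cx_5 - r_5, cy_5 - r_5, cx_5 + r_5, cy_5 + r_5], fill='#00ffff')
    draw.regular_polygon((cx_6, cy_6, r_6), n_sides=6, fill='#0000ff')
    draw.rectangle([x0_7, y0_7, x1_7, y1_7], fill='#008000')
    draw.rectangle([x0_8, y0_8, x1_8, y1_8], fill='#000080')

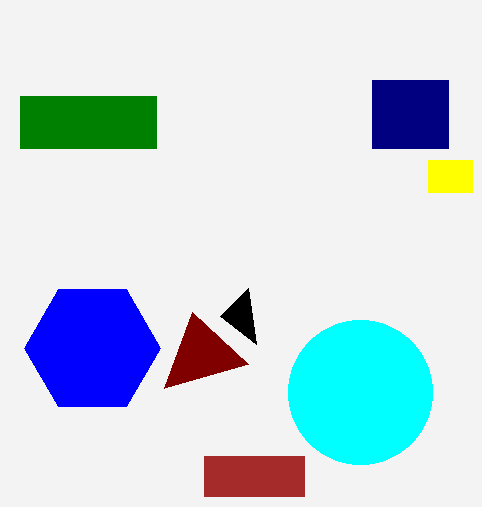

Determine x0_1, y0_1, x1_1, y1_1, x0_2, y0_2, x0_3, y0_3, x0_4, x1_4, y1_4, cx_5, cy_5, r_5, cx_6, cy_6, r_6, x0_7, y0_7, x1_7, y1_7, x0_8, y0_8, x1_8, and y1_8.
x0_1 = 204, y0_1 = 456, x1_1 = 304, y1_1 = 496, x0_2 = 164, y0_2 = 388, x0_3 = 248, y0_3 = 288, x0_4 = 428, x1_4 = 472, y1_4 = 192, cx_5 = 360, cy_5 = 392, r_5 = 72, cx_6 = 92, cy_6 = 348, r_6 = 68, x0_7 = 20, y0_7 = 96, x1_7 = 156, y1_7 = 148, x0_8 = 372, y0_8 = 80, x1_8 = 448, y1_8 = 148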